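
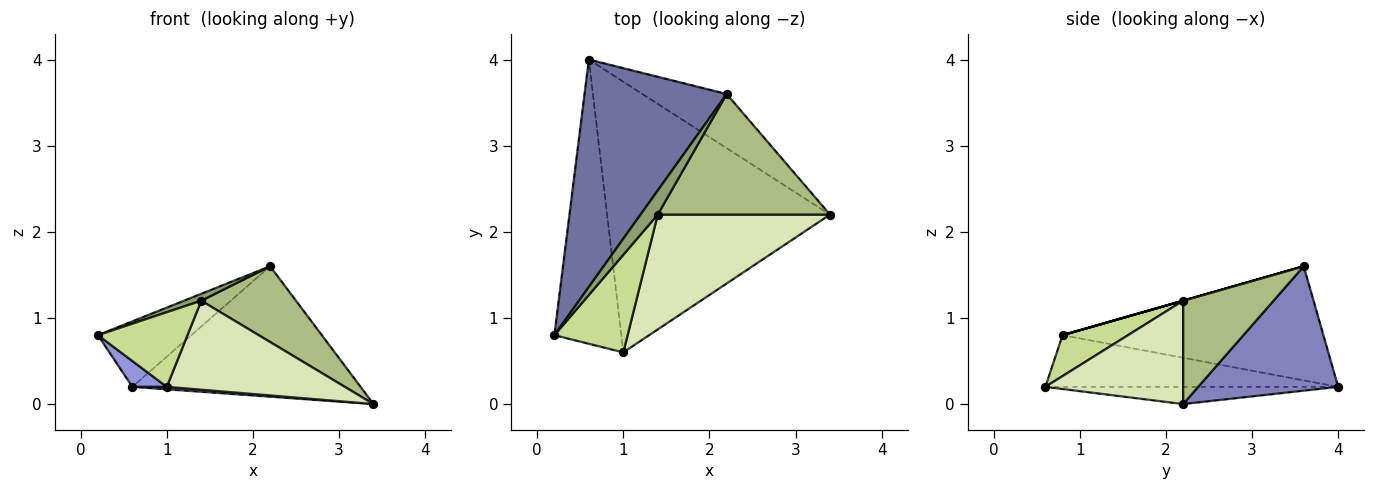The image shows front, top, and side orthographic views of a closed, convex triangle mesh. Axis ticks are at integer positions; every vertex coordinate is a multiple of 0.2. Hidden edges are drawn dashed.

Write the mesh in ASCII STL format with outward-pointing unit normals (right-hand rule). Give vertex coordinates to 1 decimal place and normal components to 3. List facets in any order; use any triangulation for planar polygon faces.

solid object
 facet normal -0.611 0.219 0.761
  outer loop
   vertex 2.2 3.6 1.6
   vertex 0.6 4.0 0.2
   vertex 0.2 0.8 0.8
  endloop
 endfacet
 facet normal 0.493 0.804 -0.334
  outer loop
   vertex 2.2 3.6 1.6
   vertex 3.4 2.2 0.0
   vertex 0.6 4.0 0.2
  endloop
 endfacet
 facet normal -0.610 -0.072 -0.789
  outer loop
   vertex 1.0 0.6 0.2
   vertex 0.2 0.8 0.8
   vertex 0.6 4.0 0.2
  endloop
 endfacet
 facet normal -0.077 -0.009 -0.997
  outer loop
   vertex 1.0 0.6 0.2
   vertex 0.6 4.0 0.2
   vertex 3.4 2.2 0.0
  endloop
 endfacet
 facet normal 0.000 -0.275 0.962
  outer loop
   vertex 1.4 2.2 1.2
   vertex 2.2 3.6 1.6
   vertex 0.2 0.8 0.8
  endloop
 endfacet
 facet normal 0.453 -0.474 0.755
  outer loop
   vertex 1.4 2.2 1.2
   vertex 3.4 2.2 0.0
   vertex 2.2 3.6 1.6
  endloop
 endfacet
 facet normal 0.406 -0.555 0.726
  outer loop
   vertex 1.4 2.2 1.2
   vertex 0.2 0.8 0.8
   vertex 1.0 0.6 0.2
  endloop
 endfacet
 facet normal 0.429 -0.553 0.714
  outer loop
   vertex 1.4 2.2 1.2
   vertex 1.0 0.6 0.2
   vertex 3.4 2.2 0.0
  endloop
 endfacet
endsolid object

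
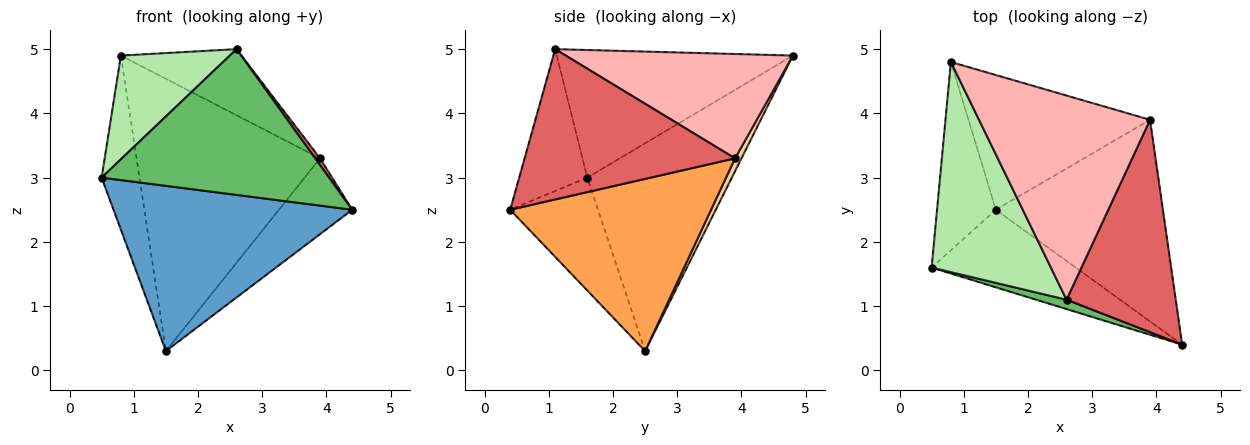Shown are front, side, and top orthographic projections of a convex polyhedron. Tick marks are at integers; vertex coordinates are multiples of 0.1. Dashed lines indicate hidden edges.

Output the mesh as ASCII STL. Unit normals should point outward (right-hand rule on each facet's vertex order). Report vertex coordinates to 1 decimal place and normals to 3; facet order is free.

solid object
 facet normal -0.316 -0.859 -0.403
  outer loop
   vertex 1.5 2.5 0.3
   vertex 4.4 0.4 2.5
   vertex 0.5 1.6 3.0
  endloop
 endfacet
 facet normal -0.933 0.244 -0.264
  outer loop
   vertex 1.5 2.5 0.3
   vertex 0.5 1.6 3.0
   vertex 0.8 4.8 4.9
  endloop
 endfacet
 facet normal 0.694 0.253 -0.674
  outer loop
   vertex 3.9 3.9 3.3
   vertex 4.4 0.4 2.5
   vertex 1.5 2.5 0.3
  endloop
 endfacet
 facet normal 0.031 0.896 -0.443
  outer loop
   vertex 3.9 3.9 3.3
   vertex 1.5 2.5 0.3
   vertex 0.8 4.8 4.9
  endloop
 endfacet
 facet normal -0.286 -0.956 0.062
  outer loop
   vertex 2.6 1.1 5.0
   vertex 0.5 1.6 3.0
   vertex 4.4 0.4 2.5
  endloop
 endfacet
 facet normal -0.692 -0.319 0.647
  outer loop
   vertex 2.6 1.1 5.0
   vertex 0.8 4.8 4.9
   vertex 0.5 1.6 3.0
  endloop
 endfacet
 facet normal 0.809 -0.019 0.588
  outer loop
   vertex 2.6 1.1 5.0
   vertex 4.4 0.4 2.5
   vertex 3.9 3.9 3.3
  endloop
 endfacet
 facet normal 0.502 0.266 0.823
  outer loop
   vertex 2.6 1.1 5.0
   vertex 3.9 3.9 3.3
   vertex 0.8 4.8 4.9
  endloop
 endfacet
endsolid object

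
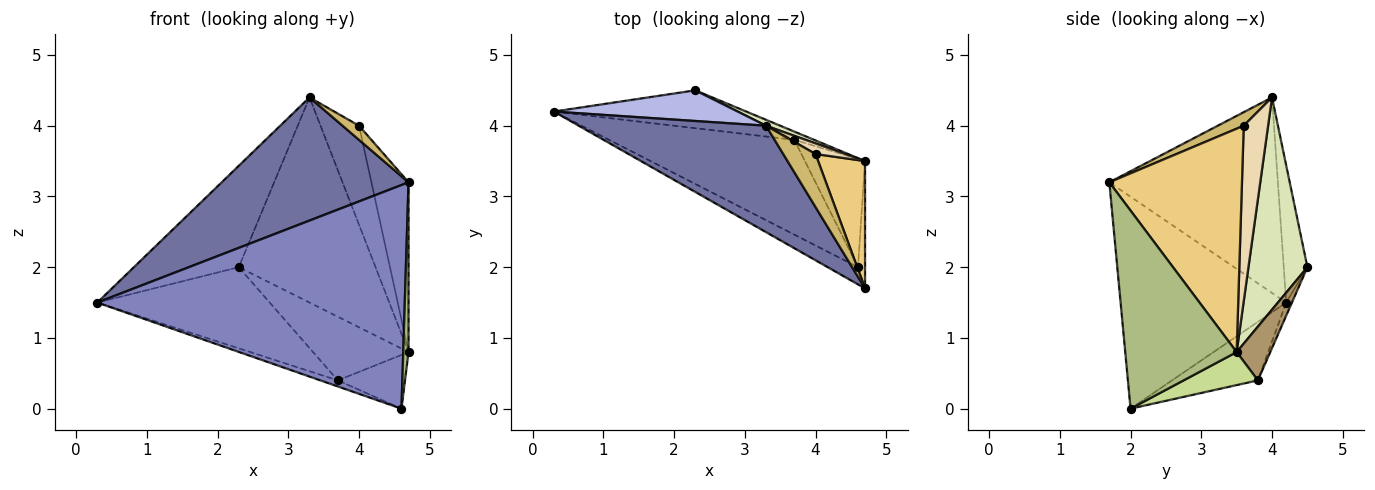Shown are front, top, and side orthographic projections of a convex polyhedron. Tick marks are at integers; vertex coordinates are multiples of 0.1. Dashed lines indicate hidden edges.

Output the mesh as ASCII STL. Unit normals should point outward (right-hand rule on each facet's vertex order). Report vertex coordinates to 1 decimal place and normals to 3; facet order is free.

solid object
 facet normal -0.564 -0.625 0.540
  outer loop
   vertex 3.3 4.0 4.4
   vertex 0.3 4.2 1.5
   vertex 4.7 1.7 3.2
  endloop
 endfacet
 facet normal -0.473 -0.878 -0.068
  outer loop
   vertex 4.6 2.0 0.0
   vertex 4.7 1.7 3.2
   vertex 0.3 4.2 1.5
  endloop
 endfacet
 facet normal -0.301 0.061 -0.952
  outer loop
   vertex 3.7 3.8 0.4
   vertex 4.6 2.0 0.0
   vertex 0.3 4.2 1.5
  endloop
 endfacet
 facet normal -0.211 0.936 0.283
  outer loop
   vertex 2.3 4.5 2.0
   vertex 0.3 4.2 1.5
   vertex 3.3 4.0 4.4
  endloop
 endfacet
 facet normal -0.030 0.906 -0.423
  outer loop
   vertex 2.3 4.5 2.0
   vertex 3.7 3.8 0.4
   vertex 0.3 4.2 1.5
  endloop
 endfacet
 facet normal 0.998 -0.048 -0.036
  outer loop
   vertex 4.7 3.5 0.8
   vertex 4.7 1.7 3.2
   vertex 4.6 2.0 0.0
  endloop
 endfacet
 facet normal 0.441 0.399 -0.804
  outer loop
   vertex 4.7 3.5 0.8
   vertex 4.6 2.0 0.0
   vertex 3.7 3.8 0.4
  endloop
 endfacet
 facet normal 0.396 0.918 0.026
  outer loop
   vertex 4.7 3.5 0.8
   vertex 2.3 4.5 2.0
   vertex 3.3 4.0 4.4
  endloop
 endfacet
 facet normal 0.329 0.936 -0.121
  outer loop
   vertex 4.7 3.5 0.8
   vertex 3.7 3.8 0.4
   vertex 2.3 4.5 2.0
  endloop
 endfacet
 facet normal 0.375 -0.239 0.896
  outer loop
   vertex 4.0 3.6 4.0
   vertex 3.3 4.0 4.4
   vertex 4.7 1.7 3.2
  endloop
 endfacet
 facet normal 0.944 0.264 0.198
  outer loop
   vertex 4.0 3.6 4.0
   vertex 4.7 1.7 3.2
   vertex 4.7 3.5 0.8
  endloop
 endfacet
 facet normal 0.532 0.842 0.090
  outer loop
   vertex 4.0 3.6 4.0
   vertex 4.7 3.5 0.8
   vertex 3.3 4.0 4.4
  endloop
 endfacet
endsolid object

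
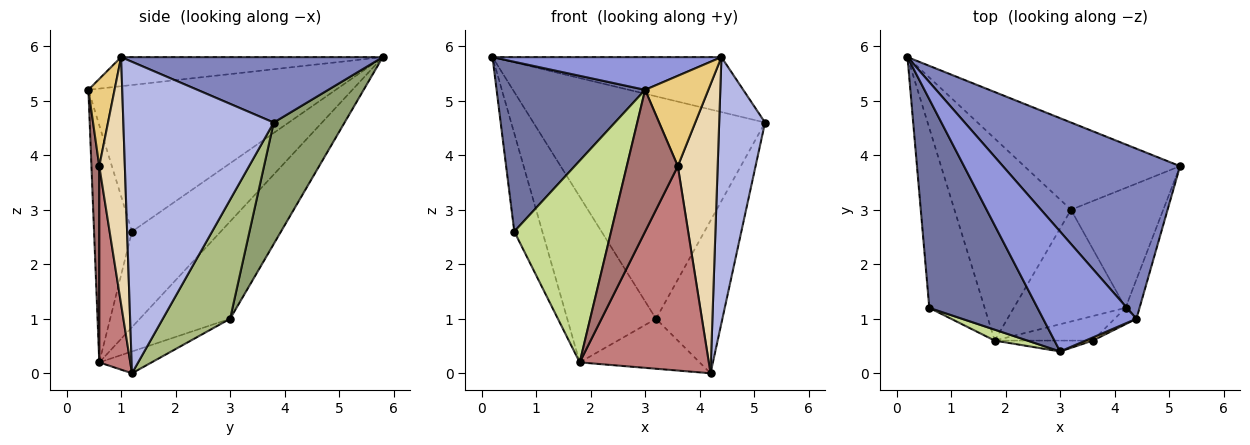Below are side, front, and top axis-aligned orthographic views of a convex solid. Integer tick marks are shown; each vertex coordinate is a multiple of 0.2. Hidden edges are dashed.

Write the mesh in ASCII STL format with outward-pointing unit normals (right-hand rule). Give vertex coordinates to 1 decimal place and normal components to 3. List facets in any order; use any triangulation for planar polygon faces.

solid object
 facet normal -0.724 -0.435 0.535
  outer loop
   vertex 0.6 1.2 2.6
   vertex 3.0 0.4 5.2
   vertex 0.2 5.8 5.8
  endloop
 endfacet
 facet normal 0.331 0.290 0.898
  outer loop
   vertex 4.4 1.0 5.8
   vertex 5.2 3.8 4.6
   vertex 0.2 5.8 5.8
  endloop
 endfacet
 facet normal -0.288 -0.252 0.924
  outer loop
   vertex 4.4 1.0 5.8
   vertex 0.2 5.8 5.8
   vertex 3.0 0.4 5.2
  endloop
 endfacet
 facet normal 0.956 -0.291 -0.043
  outer loop
   vertex 4.4 1.0 5.8
   vertex 4.2 1.2 0.0
   vertex 5.2 3.8 4.6
  endloop
 endfacet
 facet normal 0.274 0.895 -0.351
  outer loop
   vertex 3.2 3.0 1.0
   vertex 0.2 5.8 5.8
   vertex 5.2 3.8 4.6
  endloop
 endfacet
 facet normal 0.624 0.615 -0.483
  outer loop
   vertex 3.2 3.0 1.0
   vertex 5.2 3.8 4.6
   vertex 4.2 1.2 0.0
  endloop
 endfacet
 facet normal -0.364 -0.930 0.050
  outer loop
   vertex 1.8 0.6 0.2
   vertex 3.0 0.4 5.2
   vertex 0.6 1.2 2.6
  endloop
 endfacet
 facet normal -0.175 0.402 -0.899
  outer loop
   vertex 1.8 0.6 0.2
   vertex 3.2 3.0 1.0
   vertex 4.2 1.2 0.0
  endloop
 endfacet
 facet normal -0.835 0.264 -0.483
  outer loop
   vertex 1.8 0.6 0.2
   vertex 0.6 1.2 2.6
   vertex 0.2 5.8 5.8
  endloop
 endfacet
 facet normal -0.542 0.533 -0.650
  outer loop
   vertex 1.8 0.6 0.2
   vertex 0.2 5.8 5.8
   vertex 3.2 3.0 1.0
  endloop
 endfacet
 facet normal 0.382 -0.924 0.032
  outer loop
   vertex 3.6 0.6 3.8
   vertex 4.4 1.0 5.8
   vertex 3.0 0.4 5.2
  endloop
 endfacet
 facet normal 0.539 -0.841 -0.048
  outer loop
   vertex 3.6 0.6 3.8
   vertex 4.2 1.2 0.0
   vertex 4.4 1.0 5.8
  endloop
 endfacet
 facet normal 0.152 -0.986 -0.076
  outer loop
   vertex 3.6 0.6 3.8
   vertex 3.0 0.4 5.2
   vertex 1.8 0.6 0.2
  endloop
 endfacet
 facet normal 0.232 -0.966 -0.116
  outer loop
   vertex 3.6 0.6 3.8
   vertex 1.8 0.6 0.2
   vertex 4.2 1.2 0.0
  endloop
 endfacet
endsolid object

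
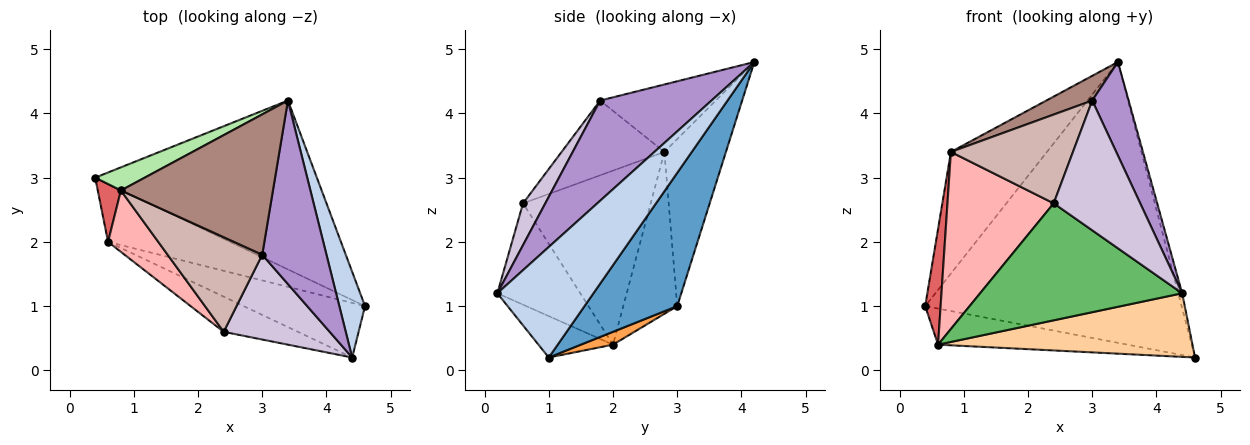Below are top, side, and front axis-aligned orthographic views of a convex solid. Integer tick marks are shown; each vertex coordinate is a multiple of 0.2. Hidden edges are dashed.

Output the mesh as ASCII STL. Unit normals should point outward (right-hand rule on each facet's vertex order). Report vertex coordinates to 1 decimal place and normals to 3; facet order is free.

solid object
 facet normal 0.296 0.819 -0.492
  outer loop
   vertex 3.4 4.2 4.8
   vertex 4.6 1.0 0.2
   vertex 0.4 3.0 1.0
  endloop
 endfacet
 facet normal 0.973 0.040 0.226
  outer loop
   vertex 4.4 0.2 1.2
   vertex 4.6 1.0 0.2
   vertex 3.4 4.2 4.8
  endloop
 endfacet
 facet normal 0.089 0.525 -0.846
  outer loop
   vertex 0.6 2.0 0.4
   vertex 0.4 3.0 1.0
   vertex 4.6 1.0 0.2
  endloop
 endfacet
 facet normal -0.217 -0.741 -0.636
  outer loop
   vertex 0.6 2.0 0.4
   vertex 4.6 1.0 0.2
   vertex 4.4 0.2 1.2
  endloop
 endfacet
 facet normal -0.366 -0.891 -0.268
  outer loop
   vertex 0.6 2.0 0.4
   vertex 4.4 0.2 1.2
   vertex 2.4 0.6 2.6
  endloop
 endfacet
 facet normal -0.533 0.831 0.158
  outer loop
   vertex 0.8 2.8 3.4
   vertex 3.4 4.2 4.8
   vertex 0.4 3.0 1.0
  endloop
 endfacet
 facet normal -0.953 -0.272 0.136
  outer loop
   vertex 0.8 2.8 3.4
   vertex 0.4 3.0 1.0
   vertex 0.6 2.0 0.4
  endloop
 endfacet
 facet normal -0.750 -0.624 0.217
  outer loop
   vertex 0.8 2.8 3.4
   vertex 0.6 2.0 0.4
   vertex 2.4 0.6 2.6
  endloop
 endfacet
 facet normal 0.812 -0.265 0.520
  outer loop
   vertex 3.0 1.8 4.2
   vertex 4.4 0.2 1.2
   vertex 3.4 4.2 4.8
  endloop
 endfacet
 facet normal 0.211 -0.818 0.535
  outer loop
   vertex 3.0 1.8 4.2
   vertex 2.4 0.6 2.6
   vertex 4.4 0.2 1.2
  endloop
 endfacet
 facet normal -0.400 -0.159 0.902
  outer loop
   vertex 3.0 1.8 4.2
   vertex 3.4 4.2 4.8
   vertex 0.8 2.8 3.4
  endloop
 endfacet
 facet normal -0.499 -0.593 0.632
  outer loop
   vertex 3.0 1.8 4.2
   vertex 0.8 2.8 3.4
   vertex 2.4 0.6 2.6
  endloop
 endfacet
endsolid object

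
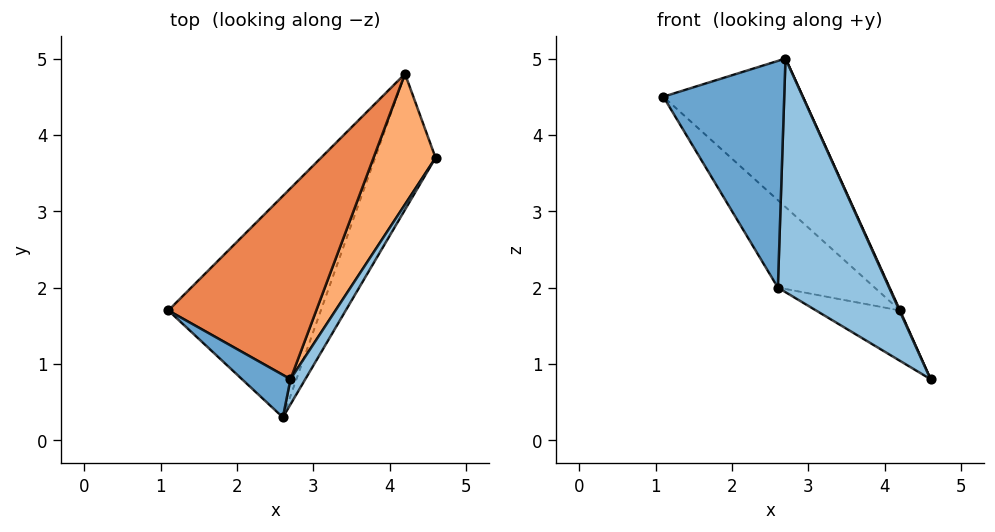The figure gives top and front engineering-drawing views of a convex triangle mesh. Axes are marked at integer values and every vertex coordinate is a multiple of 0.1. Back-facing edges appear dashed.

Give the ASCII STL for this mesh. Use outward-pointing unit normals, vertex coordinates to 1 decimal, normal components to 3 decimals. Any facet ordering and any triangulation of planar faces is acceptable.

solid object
 facet normal -0.521 -0.839 0.157
  outer loop
   vertex 2.7 0.8 5.0
   vertex 1.1 1.7 4.5
   vertex 2.6 0.3 2.0
  endloop
 endfacet
 facet normal 0.869 -0.492 0.053
  outer loop
   vertex 2.7 0.8 5.0
   vertex 2.6 0.3 2.0
   vertex 4.6 3.7 0.8
  endloop
 endfacet
 facet normal -0.770 0.234 -0.593
  outer loop
   vertex 4.2 4.8 1.7
   vertex 2.6 0.3 2.0
   vertex 1.1 1.7 4.5
  endloop
 endfacet
 facet normal -0.756 0.228 -0.614
  outer loop
   vertex 4.2 4.8 1.7
   vertex 4.6 3.7 0.8
   vertex 2.6 0.3 2.0
  endloop
 endfacet
 facet normal 0.098 0.611 0.785
  outer loop
   vertex 4.2 4.8 1.7
   vertex 1.1 1.7 4.5
   vertex 2.7 0.8 5.0
  endloop
 endfacet
 facet normal 0.912 -0.004 0.410
  outer loop
   vertex 4.2 4.8 1.7
   vertex 2.7 0.8 5.0
   vertex 4.6 3.7 0.8
  endloop
 endfacet
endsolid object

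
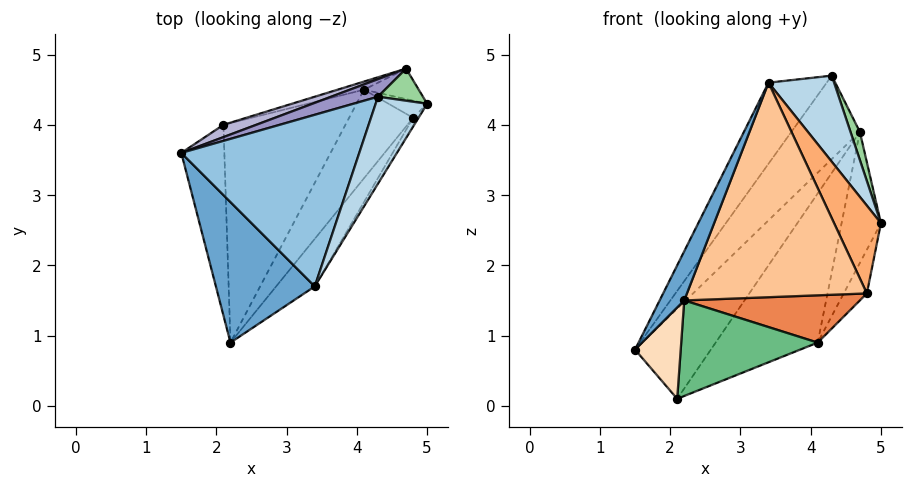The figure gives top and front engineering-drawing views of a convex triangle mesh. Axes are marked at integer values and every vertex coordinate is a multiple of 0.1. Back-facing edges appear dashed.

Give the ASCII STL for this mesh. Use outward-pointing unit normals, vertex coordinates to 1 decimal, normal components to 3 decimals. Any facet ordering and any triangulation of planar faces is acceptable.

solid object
 facet normal -0.912 -0.136 0.388
  outer loop
   vertex 3.4 1.7 4.6
   vertex 1.5 3.6 0.8
   vertex 2.2 0.9 1.5
  endloop
 endfacet
 facet normal -0.810 0.250 0.530
  outer loop
   vertex 3.4 1.7 4.6
   vertex 4.3 4.4 4.7
   vertex 1.5 3.6 0.8
  endloop
 endfacet
 facet normal 0.897 -0.311 0.314
  outer loop
   vertex 3.4 1.7 4.6
   vertex 5.0 4.3 2.6
   vertex 4.3 4.4 4.7
  endloop
 endfacet
 facet normal 0.668 0.693 -0.272
  outer loop
   vertex 4.8 4.1 1.6
   vertex 4.1 4.5 0.9
   vertex 5.0 4.3 2.6
  endloop
 endfacet
 facet normal 0.523 -0.401 -0.752
  outer loop
   vertex 4.8 4.1 1.6
   vertex 2.2 0.9 1.5
   vertex 4.1 4.5 0.9
  endloop
 endfacet
 facet normal 0.831 -0.554 -0.055
  outer loop
   vertex 4.8 4.1 1.6
   vertex 5.0 4.3 2.6
   vertex 3.4 1.7 4.6
  endloop
 endfacet
 facet normal 0.771 -0.622 -0.138
  outer loop
   vertex 4.8 4.1 1.6
   vertex 3.4 1.7 4.6
   vertex 2.2 0.9 1.5
  endloop
 endfacet
 facet normal -0.607 -0.343 -0.717
  outer loop
   vertex 2.1 4.0 0.1
   vertex 2.2 0.9 1.5
   vertex 1.5 3.6 0.8
  endloop
 endfacet
 facet normal 0.423 -0.362 -0.831
  outer loop
   vertex 2.1 4.0 0.1
   vertex 4.1 4.5 0.9
   vertex 2.2 0.9 1.5
  endloop
 endfacet
 facet normal 0.908 -0.276 0.316
  outer loop
   vertex 4.7 4.8 3.9
   vertex 4.3 4.4 4.7
   vertex 5.0 4.3 2.6
  endloop
 endfacet
 facet normal 0.541 0.819 -0.190
  outer loop
   vertex 4.7 4.8 3.9
   vertex 5.0 4.3 2.6
   vertex 4.1 4.5 0.9
  endloop
 endfacet
 facet normal -0.222 0.974 -0.053
  outer loop
   vertex 4.7 4.8 3.9
   vertex 4.1 4.5 0.9
   vertex 2.1 4.0 0.1
  endloop
 endfacet
 facet normal -0.493 0.851 0.179
  outer loop
   vertex 4.7 4.8 3.9
   vertex 1.5 3.6 0.8
   vertex 4.3 4.4 4.7
  endloop
 endfacet
 facet normal -0.449 0.885 0.121
  outer loop
   vertex 4.7 4.8 3.9
   vertex 2.1 4.0 0.1
   vertex 1.5 3.6 0.8
  endloop
 endfacet
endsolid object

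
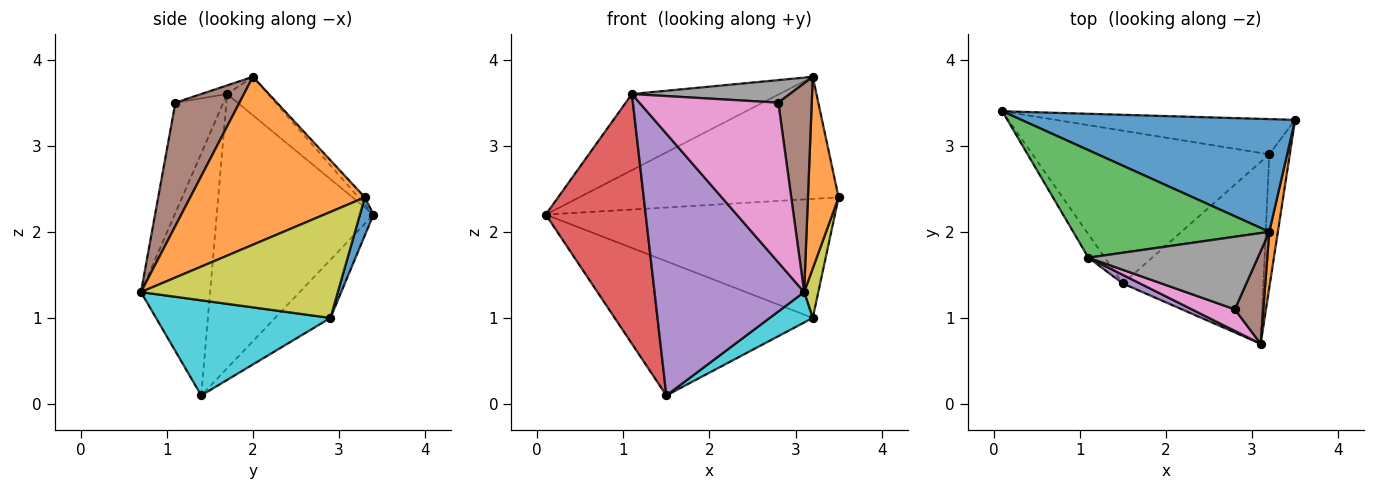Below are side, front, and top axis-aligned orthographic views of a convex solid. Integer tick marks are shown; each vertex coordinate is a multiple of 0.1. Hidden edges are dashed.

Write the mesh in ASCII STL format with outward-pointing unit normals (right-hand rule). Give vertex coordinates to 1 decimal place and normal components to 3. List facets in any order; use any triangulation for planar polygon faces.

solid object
 facet normal -0.018 0.735 0.678
  outer loop
   vertex 3.2 2.0 3.8
   vertex 3.5 3.3 2.4
   vertex 0.1 3.4 2.2
  endloop
 endfacet
 facet normal 0.984 -0.173 0.050
  outer loop
   vertex 3.2 2.0 3.8
   vertex 3.1 0.7 1.3
   vertex 3.5 3.3 2.4
  endloop
 endfacet
 facet normal -0.158 0.571 0.806
  outer loop
   vertex 1.1 1.7 3.6
   vertex 3.2 2.0 3.8
   vertex 0.1 3.4 2.2
  endloop
 endfacet
 facet normal -0.842 -0.537 -0.050
  outer loop
   vertex 1.5 1.4 0.1
   vertex 1.1 1.7 3.6
   vertex 0.1 3.4 2.2
  endloop
 endfacet
 facet normal -0.419 -0.907 0.030
  outer loop
   vertex 1.5 1.4 0.1
   vertex 3.1 0.7 1.3
   vertex 1.1 1.7 3.6
  endloop
 endfacet
 facet normal 0.869 -0.453 0.201
  outer loop
   vertex 2.8 1.1 3.5
   vertex 3.1 0.7 1.3
   vertex 3.2 2.0 3.8
  endloop
 endfacet
 facet normal -0.324 -0.938 0.126
  outer loop
   vertex 2.8 1.1 3.5
   vertex 1.1 1.7 3.6
   vertex 3.1 0.7 1.3
  endloop
 endfacet
 facet normal -0.049 -0.296 0.954
  outer loop
   vertex 2.8 1.1 3.5
   vertex 3.2 2.0 3.8
   vertex 1.1 1.7 3.6
  endloop
 endfacet
 facet normal 0.979 -0.070 -0.190
  outer loop
   vertex 3.2 2.9 1.0
   vertex 3.5 3.3 2.4
   vertex 3.1 0.7 1.3
  endloop
 endfacet
 facet normal 0.555 -0.137 -0.820
  outer loop
   vertex 3.2 2.9 1.0
   vertex 3.1 0.7 1.3
   vertex 1.5 1.4 0.1
  endloop
 endfacet
 facet normal 0.045 0.958 -0.283
  outer loop
   vertex 3.2 2.9 1.0
   vertex 0.1 3.4 2.2
   vertex 3.5 3.3 2.4
  endloop
 endfacet
 facet normal -0.181 0.649 -0.739
  outer loop
   vertex 3.2 2.9 1.0
   vertex 1.5 1.4 0.1
   vertex 0.1 3.4 2.2
  endloop
 endfacet
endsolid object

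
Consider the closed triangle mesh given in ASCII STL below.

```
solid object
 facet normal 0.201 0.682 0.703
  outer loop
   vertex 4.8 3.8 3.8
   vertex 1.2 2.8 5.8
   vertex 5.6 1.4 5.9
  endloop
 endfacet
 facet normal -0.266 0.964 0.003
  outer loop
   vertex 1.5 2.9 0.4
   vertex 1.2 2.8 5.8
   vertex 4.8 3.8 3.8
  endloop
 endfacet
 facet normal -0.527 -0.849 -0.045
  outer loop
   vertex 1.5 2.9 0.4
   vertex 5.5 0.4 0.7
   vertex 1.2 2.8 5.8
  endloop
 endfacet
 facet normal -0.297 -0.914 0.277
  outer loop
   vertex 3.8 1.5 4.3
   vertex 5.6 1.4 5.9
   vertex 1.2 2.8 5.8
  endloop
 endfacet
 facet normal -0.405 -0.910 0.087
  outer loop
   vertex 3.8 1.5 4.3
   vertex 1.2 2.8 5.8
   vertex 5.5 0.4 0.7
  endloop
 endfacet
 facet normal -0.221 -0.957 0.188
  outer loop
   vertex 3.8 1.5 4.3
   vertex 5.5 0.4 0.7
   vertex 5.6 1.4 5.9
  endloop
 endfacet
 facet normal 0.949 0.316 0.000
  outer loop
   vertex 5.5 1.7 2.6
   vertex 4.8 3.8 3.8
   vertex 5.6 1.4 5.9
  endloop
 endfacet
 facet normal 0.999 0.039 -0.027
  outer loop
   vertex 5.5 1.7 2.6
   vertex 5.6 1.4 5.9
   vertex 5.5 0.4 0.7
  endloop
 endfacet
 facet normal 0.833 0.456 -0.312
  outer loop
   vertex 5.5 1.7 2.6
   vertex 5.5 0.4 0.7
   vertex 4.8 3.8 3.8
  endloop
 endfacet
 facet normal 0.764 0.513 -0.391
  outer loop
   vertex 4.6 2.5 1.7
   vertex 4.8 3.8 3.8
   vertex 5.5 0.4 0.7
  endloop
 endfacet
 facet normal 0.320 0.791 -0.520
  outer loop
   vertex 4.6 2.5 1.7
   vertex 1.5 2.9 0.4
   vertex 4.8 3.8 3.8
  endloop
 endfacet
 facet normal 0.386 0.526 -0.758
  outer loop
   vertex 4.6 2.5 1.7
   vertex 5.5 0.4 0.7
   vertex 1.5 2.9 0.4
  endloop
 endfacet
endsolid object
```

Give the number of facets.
12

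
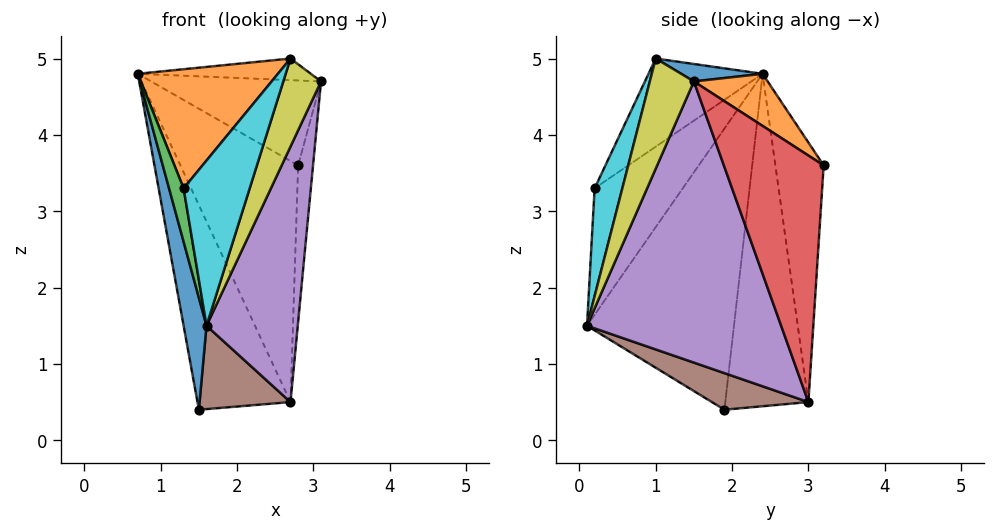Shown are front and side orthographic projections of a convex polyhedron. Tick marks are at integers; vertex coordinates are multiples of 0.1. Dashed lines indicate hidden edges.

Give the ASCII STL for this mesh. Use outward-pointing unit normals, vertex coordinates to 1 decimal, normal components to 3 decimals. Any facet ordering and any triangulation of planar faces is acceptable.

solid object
 facet normal -0.975 -0.152 -0.160
  outer loop
   vertex 1.5 1.9 0.4
   vertex 1.6 0.1 1.5
   vertex 0.7 2.4 4.8
  endloop
 endfacet
 facet normal 0.242 0.557 0.795
  outer loop
   vertex 2.8 3.2 3.6
   vertex 0.7 2.4 4.8
   vertex 3.1 1.5 4.7
  endloop
 endfacet
 facet normal -0.975 -0.161 -0.154
  outer loop
   vertex 1.3 0.2 3.3
   vertex 0.7 2.4 4.8
   vertex 1.6 0.1 1.5
  endloop
 endfacet
 facet normal 0.988 0.148 -0.041
  outer loop
   vertex 2.7 3.0 0.5
   vertex 2.8 3.2 3.6
   vertex 3.1 1.5 4.7
  endloop
 endfacet
 facet normal 0.880 -0.414 -0.232
  outer loop
   vertex 2.7 3.0 0.5
   vertex 3.1 1.5 4.7
   vertex 1.6 0.1 1.5
  endloop
 endfacet
 facet normal 0.469 -0.442 -0.765
  outer loop
   vertex 2.7 3.0 0.5
   vertex 1.6 0.1 1.5
   vertex 1.5 1.9 0.4
  endloop
 endfacet
 facet normal -0.653 0.730 -0.202
  outer loop
   vertex 2.7 3.0 0.5
   vertex 1.5 1.9 0.4
   vertex 0.7 2.4 4.8
  endloop
 endfacet
 facet normal -0.379 0.924 -0.047
  outer loop
   vertex 2.7 3.0 0.5
   vertex 0.7 2.4 4.8
   vertex 2.8 3.2 3.6
  endloop
 endfacet
 facet normal 0.758 -0.649 -0.071
  outer loop
   vertex 2.7 1.0 5.0
   vertex 1.6 0.1 1.5
   vertex 3.1 1.5 4.7
  endloop
 endfacet
 facet normal 0.384 -0.916 0.115
  outer loop
   vertex 2.7 1.0 5.0
   vertex 1.3 0.2 3.3
   vertex 1.6 0.1 1.5
  endloop
 endfacet
 facet normal 0.185 0.393 0.901
  outer loop
   vertex 2.7 1.0 5.0
   vertex 3.1 1.5 4.7
   vertex 0.7 2.4 4.8
  endloop
 endfacet
 facet normal -0.473 -0.581 0.663
  outer loop
   vertex 2.7 1.0 5.0
   vertex 0.7 2.4 4.8
   vertex 1.3 0.2 3.3
  endloop
 endfacet
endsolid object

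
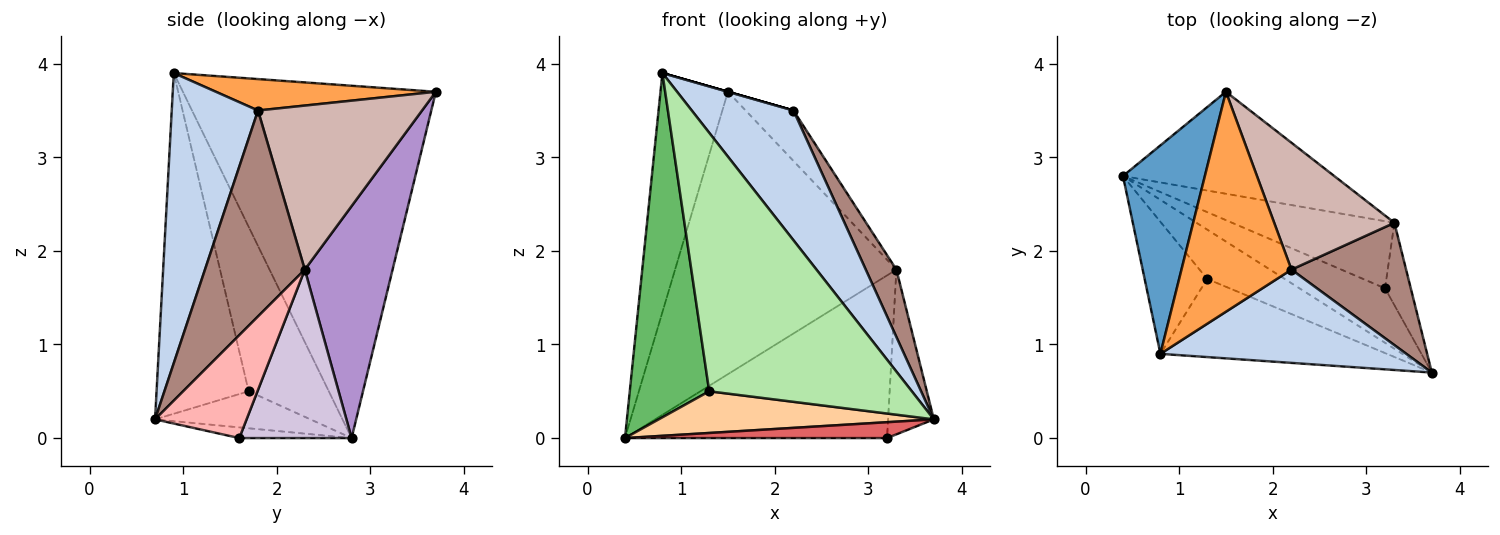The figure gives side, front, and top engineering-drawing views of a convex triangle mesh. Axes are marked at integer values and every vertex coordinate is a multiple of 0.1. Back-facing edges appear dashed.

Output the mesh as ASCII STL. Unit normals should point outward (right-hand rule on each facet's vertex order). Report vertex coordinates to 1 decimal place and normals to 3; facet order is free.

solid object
 facet normal -0.943 0.251 0.219
  outer loop
   vertex 1.5 3.7 3.7
   vertex 0.4 2.8 0.0
   vertex 0.8 0.9 3.9
  endloop
 endfacet
 facet normal 0.567 -0.669 0.481
  outer loop
   vertex 2.2 1.8 3.5
   vertex 0.8 0.9 3.9
   vertex 3.7 0.7 0.2
  endloop
 endfacet
 facet normal 0.275 0.000 0.962
  outer loop
   vertex 2.2 1.8 3.5
   vertex 1.5 3.7 3.7
   vertex 0.8 0.9 3.9
  endloop
 endfacet
 facet normal -0.342 -0.606 -0.718
  outer loop
   vertex 1.3 1.7 0.5
   vertex 0.4 2.8 0.0
   vertex 3.7 0.7 0.2
  endloop
 endfacet
 facet normal -0.686 -0.680 -0.261
  outer loop
   vertex 1.3 1.7 0.5
   vertex 0.8 0.9 3.9
   vertex 0.4 2.8 0.0
  endloop
 endfacet
 facet normal -0.399 -0.878 -0.265
  outer loop
   vertex 1.3 1.7 0.5
   vertex 3.7 0.7 0.2
   vertex 0.8 0.9 3.9
  endloop
 endfacet
 facet normal -0.119 -0.278 -0.953
  outer loop
   vertex 3.2 1.6 0.0
   vertex 3.7 0.7 0.2
   vertex 0.4 2.8 0.0
  endloop
 endfacet
 facet normal 0.873 0.436 -0.218
  outer loop
   vertex 3.3 2.3 1.8
   vertex 3.7 0.7 0.2
   vertex 3.2 1.6 0.0
  endloop
 endfacet
 facet normal 0.349 0.881 -0.318
  outer loop
   vertex 3.3 2.3 1.8
   vertex 0.4 2.8 0.0
   vertex 1.5 3.7 3.7
  endloop
 endfacet
 facet normal 0.368 0.859 -0.355
  outer loop
   vertex 3.3 2.3 1.8
   vertex 3.2 1.6 0.0
   vertex 0.4 2.8 0.0
  endloop
 endfacet
 facet normal 0.844 -0.259 0.470
  outer loop
   vertex 3.3 2.3 1.8
   vertex 2.2 1.8 3.5
   vertex 3.7 0.7 0.2
  endloop
 endfacet
 facet normal 0.785 0.229 0.575
  outer loop
   vertex 3.3 2.3 1.8
   vertex 1.5 3.7 3.7
   vertex 2.2 1.8 3.5
  endloop
 endfacet
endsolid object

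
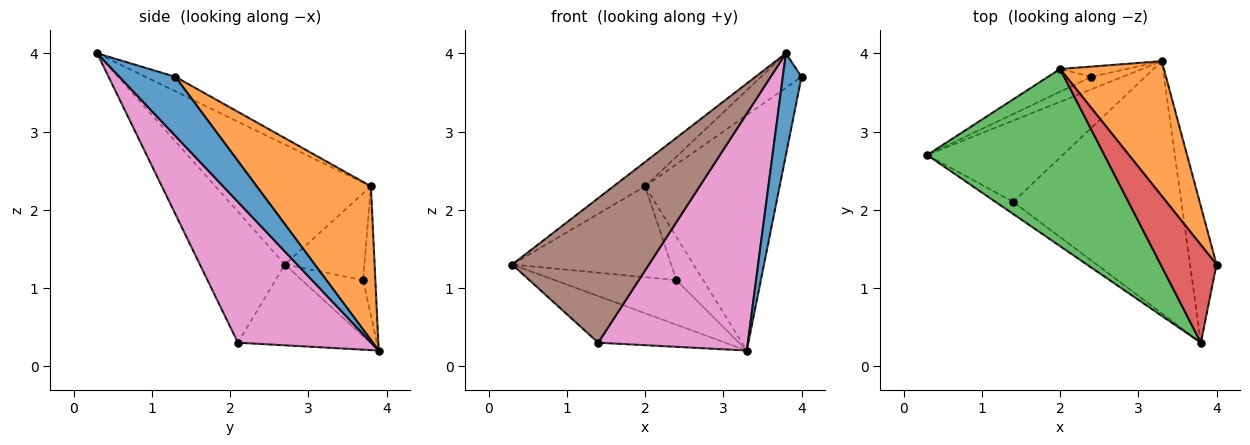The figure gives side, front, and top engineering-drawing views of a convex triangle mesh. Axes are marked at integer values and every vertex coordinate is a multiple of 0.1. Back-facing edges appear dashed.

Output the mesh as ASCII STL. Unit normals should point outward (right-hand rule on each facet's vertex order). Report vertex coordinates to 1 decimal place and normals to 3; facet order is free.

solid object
 facet normal 0.873 -0.292 -0.391
  outer loop
   vertex 3.8 0.3 4.0
   vertex 3.3 3.9 0.2
   vertex 4.0 1.3 3.7
  endloop
 endfacet
 facet normal 0.593 0.699 0.400
  outer loop
   vertex 2.0 3.8 2.3
   vertex 4.0 1.3 3.7
   vertex 3.3 3.9 0.2
  endloop
 endfacet
 facet normal -0.557 0.113 0.823
  outer loop
   vertex 2.0 3.8 2.3
   vertex 0.3 2.7 1.3
   vertex 3.8 0.3 4.0
  endloop
 endfacet
 facet normal -0.238 0.322 0.916
  outer loop
   vertex 2.0 3.8 2.3
   vertex 3.8 0.3 4.0
   vertex 4.0 1.3 3.7
  endloop
 endfacet
 facet normal -0.459 0.442 -0.770
  outer loop
   vertex 1.4 2.1 0.3
   vertex 0.3 2.7 1.3
   vertex 3.3 3.9 0.2
  endloop
 endfacet
 facet normal -0.526 -0.847 -0.071
  outer loop
   vertex 1.4 2.1 0.3
   vertex 3.8 0.3 4.0
   vertex 0.3 2.7 1.3
  endloop
 endfacet
 facet normal 0.521 -0.584 -0.622
  outer loop
   vertex 1.4 2.1 0.3
   vertex 3.3 3.9 0.2
   vertex 3.8 0.3 4.0
  endloop
 endfacet
 facet normal -0.436 0.867 -0.243
  outer loop
   vertex 2.4 3.7 1.1
   vertex 3.3 3.9 0.2
   vertex 0.3 2.7 1.3
  endloop
 endfacet
 facet normal -0.436 0.873 -0.218
  outer loop
   vertex 2.4 3.7 1.1
   vertex 0.3 2.7 1.3
   vertex 2.0 3.8 2.3
  endloop
 endfacet
 facet normal -0.407 0.889 -0.210
  outer loop
   vertex 2.4 3.7 1.1
   vertex 2.0 3.8 2.3
   vertex 3.3 3.9 0.2
  endloop
 endfacet
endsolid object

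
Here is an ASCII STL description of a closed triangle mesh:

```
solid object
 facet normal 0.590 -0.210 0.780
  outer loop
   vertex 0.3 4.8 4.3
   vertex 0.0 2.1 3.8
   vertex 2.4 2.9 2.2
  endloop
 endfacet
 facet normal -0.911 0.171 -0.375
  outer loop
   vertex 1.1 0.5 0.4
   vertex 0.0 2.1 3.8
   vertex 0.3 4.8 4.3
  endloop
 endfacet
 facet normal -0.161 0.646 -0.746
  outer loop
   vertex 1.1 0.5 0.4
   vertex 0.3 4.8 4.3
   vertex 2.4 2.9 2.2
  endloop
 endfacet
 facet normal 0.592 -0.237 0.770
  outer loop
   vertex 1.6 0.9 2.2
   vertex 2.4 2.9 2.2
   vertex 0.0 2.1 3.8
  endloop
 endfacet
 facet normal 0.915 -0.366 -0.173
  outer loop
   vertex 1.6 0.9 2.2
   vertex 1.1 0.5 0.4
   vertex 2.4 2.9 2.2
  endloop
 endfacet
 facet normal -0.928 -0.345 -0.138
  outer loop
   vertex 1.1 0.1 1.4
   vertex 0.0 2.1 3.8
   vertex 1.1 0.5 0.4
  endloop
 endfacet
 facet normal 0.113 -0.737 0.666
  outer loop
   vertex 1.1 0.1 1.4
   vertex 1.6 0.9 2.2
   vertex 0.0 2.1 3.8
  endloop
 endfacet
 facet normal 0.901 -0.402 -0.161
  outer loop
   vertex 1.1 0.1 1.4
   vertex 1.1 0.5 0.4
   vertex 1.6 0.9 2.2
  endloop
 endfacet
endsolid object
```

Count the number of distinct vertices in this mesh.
6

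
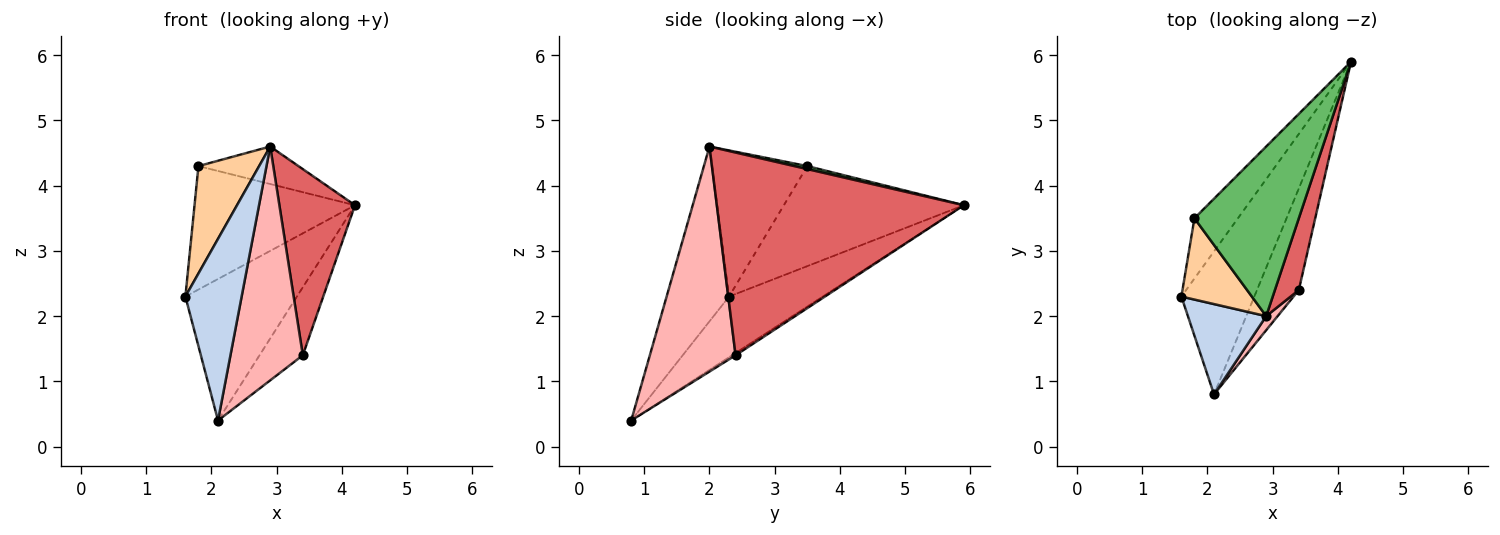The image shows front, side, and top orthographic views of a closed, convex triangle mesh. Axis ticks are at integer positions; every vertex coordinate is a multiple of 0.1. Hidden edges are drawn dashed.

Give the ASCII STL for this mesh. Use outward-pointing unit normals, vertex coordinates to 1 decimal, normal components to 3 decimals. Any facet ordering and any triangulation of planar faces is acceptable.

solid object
 facet normal -0.509 0.605 -0.612
  outer loop
   vertex 2.1 0.8 0.4
   vertex 1.6 2.3 2.3
   vertex 4.2 5.9 3.7
  endloop
 endfacet
 facet normal -0.705 -0.635 0.316
  outer loop
   vertex 2.9 2.0 4.6
   vertex 1.6 2.3 2.3
   vertex 2.1 0.8 0.4
  endloop
 endfacet
 facet normal -0.710 0.633 -0.309
  outer loop
   vertex 1.8 3.5 4.3
   vertex 4.2 5.9 3.7
   vertex 1.6 2.3 2.3
  endloop
 endfacet
 facet normal -0.781 -0.498 0.377
  outer loop
   vertex 1.8 3.5 4.3
   vertex 1.6 2.3 2.3
   vertex 2.9 2.0 4.6
  endloop
 endfacet
 facet normal 0.028 0.216 0.976
  outer loop
   vertex 1.8 3.5 4.3
   vertex 2.9 2.0 4.6
   vertex 4.2 5.9 3.7
  endloop
 endfacet
 facet normal -0.046 0.556 -0.830
  outer loop
   vertex 3.4 2.4 1.4
   vertex 2.1 0.8 0.4
   vertex 4.2 5.9 3.7
  endloop
 endfacet
 facet normal 0.950 -0.291 0.112
  outer loop
   vertex 3.4 2.4 1.4
   vertex 4.2 5.9 3.7
   vertex 2.9 2.0 4.6
  endloop
 endfacet
 facet normal 0.764 -0.645 0.039
  outer loop
   vertex 3.4 2.4 1.4
   vertex 2.9 2.0 4.6
   vertex 2.1 0.8 0.4
  endloop
 endfacet
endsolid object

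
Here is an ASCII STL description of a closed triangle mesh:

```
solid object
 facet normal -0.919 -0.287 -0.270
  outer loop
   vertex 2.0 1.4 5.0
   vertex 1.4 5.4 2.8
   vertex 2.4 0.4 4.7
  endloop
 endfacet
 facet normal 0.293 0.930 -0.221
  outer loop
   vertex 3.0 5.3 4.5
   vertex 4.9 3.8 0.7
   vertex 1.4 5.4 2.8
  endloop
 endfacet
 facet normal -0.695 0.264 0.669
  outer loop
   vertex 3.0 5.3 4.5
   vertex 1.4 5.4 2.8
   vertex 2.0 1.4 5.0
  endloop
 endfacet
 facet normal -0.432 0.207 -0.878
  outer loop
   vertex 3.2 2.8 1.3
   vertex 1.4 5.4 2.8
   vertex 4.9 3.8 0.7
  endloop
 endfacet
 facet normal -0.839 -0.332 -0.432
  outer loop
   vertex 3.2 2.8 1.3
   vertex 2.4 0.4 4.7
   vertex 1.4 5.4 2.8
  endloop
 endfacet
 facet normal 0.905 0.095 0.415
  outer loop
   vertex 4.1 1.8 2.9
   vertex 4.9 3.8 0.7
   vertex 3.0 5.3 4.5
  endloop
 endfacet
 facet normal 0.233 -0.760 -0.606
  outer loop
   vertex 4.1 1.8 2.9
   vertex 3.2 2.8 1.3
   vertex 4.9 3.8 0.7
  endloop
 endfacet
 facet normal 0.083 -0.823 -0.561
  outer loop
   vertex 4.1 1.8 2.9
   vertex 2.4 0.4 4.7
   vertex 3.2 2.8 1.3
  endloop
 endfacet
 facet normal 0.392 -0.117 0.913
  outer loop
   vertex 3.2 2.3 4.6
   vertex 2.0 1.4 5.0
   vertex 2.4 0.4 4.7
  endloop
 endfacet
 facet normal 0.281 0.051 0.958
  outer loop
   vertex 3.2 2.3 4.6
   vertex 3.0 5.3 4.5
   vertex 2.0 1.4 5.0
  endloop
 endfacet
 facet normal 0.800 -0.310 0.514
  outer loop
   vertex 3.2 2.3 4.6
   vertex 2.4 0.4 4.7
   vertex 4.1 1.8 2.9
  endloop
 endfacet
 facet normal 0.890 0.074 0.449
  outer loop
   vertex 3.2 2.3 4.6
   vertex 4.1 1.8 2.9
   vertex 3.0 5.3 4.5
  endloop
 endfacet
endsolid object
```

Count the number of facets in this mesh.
12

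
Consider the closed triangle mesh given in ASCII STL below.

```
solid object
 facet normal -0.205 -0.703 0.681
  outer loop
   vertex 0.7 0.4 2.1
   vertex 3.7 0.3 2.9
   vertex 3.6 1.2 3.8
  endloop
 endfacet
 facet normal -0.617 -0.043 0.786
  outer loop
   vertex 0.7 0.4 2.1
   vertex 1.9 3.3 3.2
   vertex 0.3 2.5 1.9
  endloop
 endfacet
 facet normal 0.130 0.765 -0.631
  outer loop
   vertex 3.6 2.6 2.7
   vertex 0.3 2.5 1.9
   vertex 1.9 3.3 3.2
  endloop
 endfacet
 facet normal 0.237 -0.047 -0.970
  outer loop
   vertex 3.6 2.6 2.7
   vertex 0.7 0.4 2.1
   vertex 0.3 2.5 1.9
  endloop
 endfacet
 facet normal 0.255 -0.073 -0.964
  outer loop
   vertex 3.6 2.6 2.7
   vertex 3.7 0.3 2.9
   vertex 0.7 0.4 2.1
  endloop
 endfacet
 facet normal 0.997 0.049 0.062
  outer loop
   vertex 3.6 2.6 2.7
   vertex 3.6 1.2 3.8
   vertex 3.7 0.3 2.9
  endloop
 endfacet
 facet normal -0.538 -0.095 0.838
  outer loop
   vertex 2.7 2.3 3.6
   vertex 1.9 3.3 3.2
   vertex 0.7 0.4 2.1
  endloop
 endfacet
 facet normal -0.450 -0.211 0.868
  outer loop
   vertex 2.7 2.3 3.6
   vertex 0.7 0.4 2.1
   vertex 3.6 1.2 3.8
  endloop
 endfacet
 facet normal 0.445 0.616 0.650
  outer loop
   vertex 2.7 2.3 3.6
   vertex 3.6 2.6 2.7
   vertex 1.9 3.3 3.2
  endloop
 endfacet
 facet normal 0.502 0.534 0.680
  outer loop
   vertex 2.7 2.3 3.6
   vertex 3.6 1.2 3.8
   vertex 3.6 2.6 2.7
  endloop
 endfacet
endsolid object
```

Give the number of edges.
15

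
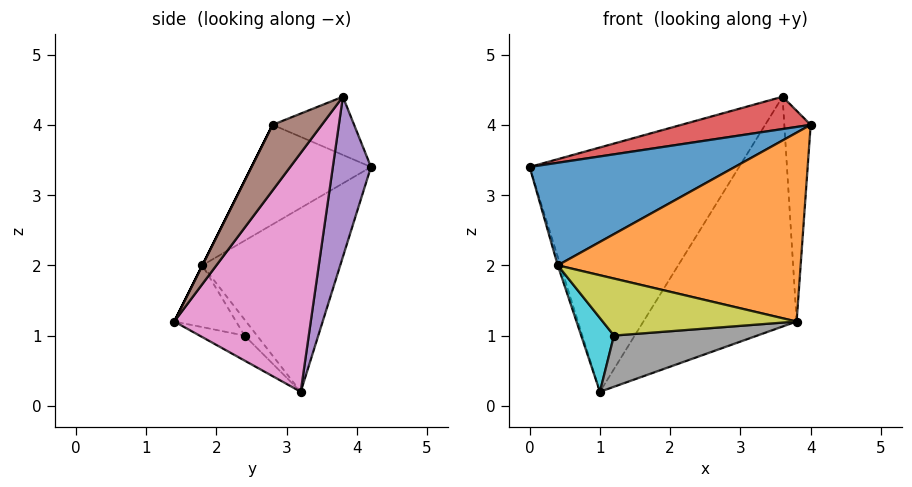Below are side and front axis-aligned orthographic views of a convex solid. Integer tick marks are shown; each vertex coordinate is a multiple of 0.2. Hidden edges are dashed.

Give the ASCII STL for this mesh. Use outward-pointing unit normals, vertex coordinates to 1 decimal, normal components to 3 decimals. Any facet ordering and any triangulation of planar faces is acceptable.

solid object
 facet normal -0.301 -0.517 0.801
  outer loop
   vertex 0.4 1.8 2.0
   vertex 4.0 2.8 4.0
   vertex 0.0 4.2 3.4
  endloop
 endfacet
 facet normal 0.000 -0.894 0.447
  outer loop
   vertex 0.4 1.8 2.0
   vertex 3.8 1.4 1.2
   vertex 4.0 2.8 4.0
  endloop
 endfacet
 facet normal -0.953 0.018 -0.303
  outer loop
   vertex 0.4 1.8 2.0
   vertex 0.0 4.2 3.4
   vertex 1.0 3.2 0.2
  endloop
 endfacet
 facet normal -0.285 -0.452 0.845
  outer loop
   vertex 3.6 3.8 4.4
   vertex 0.0 4.2 3.4
   vertex 4.0 2.8 4.0
  endloop
 endfacet
 facet normal 0.174 0.954 -0.244
  outer loop
   vertex 3.6 3.8 4.4
   vertex 1.0 3.2 0.2
   vertex 0.0 4.2 3.4
  endloop
 endfacet
 facet normal 0.845 0.452 -0.287
  outer loop
   vertex 3.6 3.8 4.4
   vertex 4.0 2.8 4.0
   vertex 3.8 1.4 1.2
  endloop
 endfacet
 facet normal 0.591 0.663 -0.460
  outer loop
   vertex 3.6 3.8 4.4
   vertex 3.8 1.4 1.2
   vertex 1.0 3.2 0.2
  endloop
 endfacet
 facet normal -0.225 -0.717 -0.660
  outer loop
   vertex 1.2 2.4 1.0
   vertex 1.0 3.2 0.2
   vertex 3.8 1.4 1.2
  endloop
 endfacet
 facet normal -0.236 -0.739 -0.632
  outer loop
   vertex 1.2 2.4 1.0
   vertex 3.8 1.4 1.2
   vertex 0.4 1.8 2.0
  endloop
 endfacet
 facet normal -0.272 -0.714 -0.646
  outer loop
   vertex 1.2 2.4 1.0
   vertex 0.4 1.8 2.0
   vertex 1.0 3.2 0.2
  endloop
 endfacet
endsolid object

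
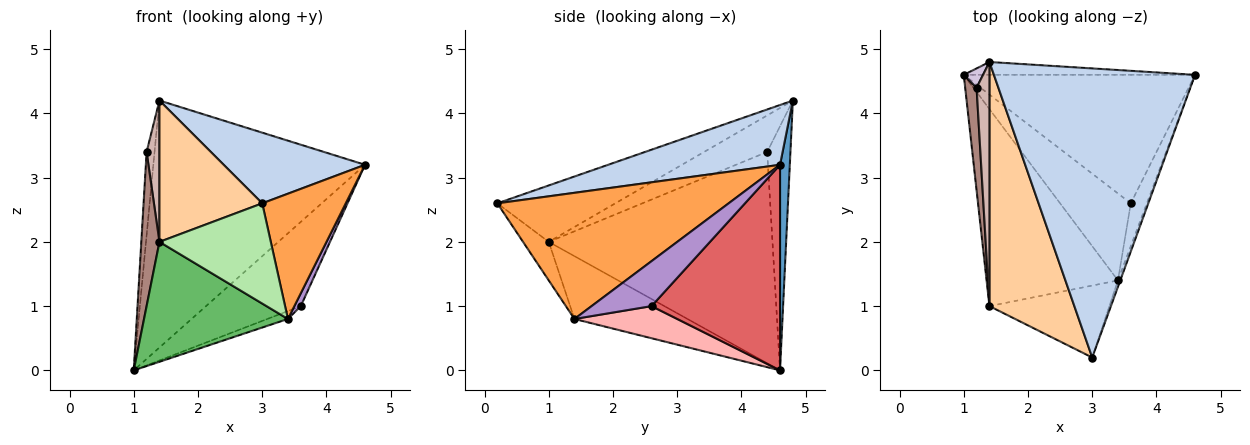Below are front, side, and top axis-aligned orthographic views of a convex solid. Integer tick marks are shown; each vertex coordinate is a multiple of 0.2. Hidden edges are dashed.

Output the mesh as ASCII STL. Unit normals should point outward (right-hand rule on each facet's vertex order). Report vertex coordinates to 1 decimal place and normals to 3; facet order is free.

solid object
 facet normal 0.046 0.998 -0.052
  outer loop
   vertex 1.4 4.8 4.2
   vertex 4.6 4.6 3.2
   vertex 1.0 4.6 0.0
  endloop
 endfacet
 facet normal 0.277 -0.228 0.933
  outer loop
   vertex 1.4 4.8 4.2
   vertex 3.0 0.2 2.6
   vertex 4.6 4.6 3.2
  endloop
 endfacet
 facet normal 0.940 -0.340 -0.017
  outer loop
   vertex 3.4 1.4 0.8
   vertex 4.6 4.6 3.2
   vertex 3.0 0.2 2.6
  endloop
 endfacet
 facet normal -0.499 -0.434 0.750
  outer loop
   vertex 1.4 1.0 2.0
   vertex 3.0 0.2 2.6
   vertex 1.4 4.8 4.2
  endloop
 endfacet
 facet normal -0.378 -0.481 -0.791
  outer loop
   vertex 1.4 1.0 2.0
   vertex 1.0 4.6 0.0
   vertex 3.4 1.4 0.8
  endloop
 endfacet
 facet normal -0.184 -0.798 -0.573
  outer loop
   vertex 1.4 1.0 2.0
   vertex 3.4 1.4 0.8
   vertex 3.0 0.2 2.6
  endloop
 endfacet
 facet normal 0.597 0.440 -0.671
  outer loop
   vertex 3.6 2.6 1.0
   vertex 1.0 4.6 0.0
   vertex 4.6 4.6 3.2
  endloop
 endfacet
 facet normal 0.412 0.082 -0.907
  outer loop
   vertex 3.6 2.6 1.0
   vertex 3.4 1.4 0.8
   vertex 1.0 4.6 0.0
  endloop
 endfacet
 facet normal 0.937 -0.100 -0.335
  outer loop
   vertex 3.6 2.6 1.0
   vertex 4.6 4.6 3.2
   vertex 3.4 1.4 0.8
  endloop
 endfacet
 facet normal -0.944 0.323 0.074
  outer loop
   vertex 1.2 4.4 3.4
   vertex 1.4 4.8 4.2
   vertex 1.0 4.6 0.0
  endloop
 endfacet
 facet normal -0.995 -0.081 0.054
  outer loop
   vertex 1.2 4.4 3.4
   vertex 1.0 4.6 0.0
   vertex 1.4 1.0 2.0
  endloop
 endfacet
 facet normal -0.926 -0.189 0.326
  outer loop
   vertex 1.2 4.4 3.4
   vertex 1.4 1.0 2.0
   vertex 1.4 4.8 4.2
  endloop
 endfacet
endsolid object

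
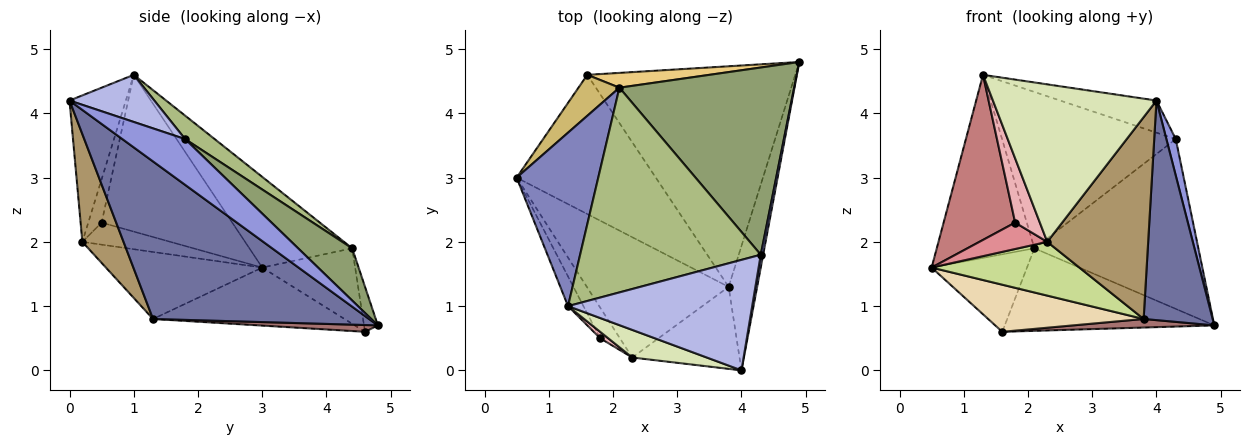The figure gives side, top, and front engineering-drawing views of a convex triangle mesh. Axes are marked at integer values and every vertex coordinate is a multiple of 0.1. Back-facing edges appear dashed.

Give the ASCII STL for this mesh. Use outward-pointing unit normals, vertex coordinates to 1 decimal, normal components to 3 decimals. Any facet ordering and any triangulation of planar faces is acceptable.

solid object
 facet normal 0.939 -0.300 -0.170
  outer loop
   vertex 3.8 1.3 0.8
   vertex 4.9 4.8 0.7
   vertex 4.0 0.0 4.2
  endloop
 endfacet
 facet normal -0.607 0.577 0.546
  outer loop
   vertex 2.1 4.4 1.9
   vertex 0.5 3.0 1.6
   vertex 1.3 1.0 4.6
  endloop
 endfacet
 facet normal 0.988 -0.147 0.052
  outer loop
   vertex 4.3 1.8 3.6
   vertex 4.0 0.0 4.2
   vertex 4.9 4.8 0.7
  endloop
 endfacet
 facet normal 0.239 0.271 0.933
  outer loop
   vertex 4.3 1.8 3.6
   vertex 1.3 1.0 4.6
   vertex 4.0 0.0 4.2
  endloop
 endfacet
 facet normal 0.216 0.656 0.723
  outer loop
   vertex 4.3 1.8 3.6
   vertex 4.9 4.8 0.7
   vertex 2.1 4.4 1.9
  endloop
 endfacet
 facet normal 0.103 0.604 0.791
  outer loop
   vertex 4.3 1.8 3.6
   vertex 2.1 4.4 1.9
   vertex 1.3 1.0 4.6
  endloop
 endfacet
 facet normal -0.396 -0.374 -0.838
  outer loop
   vertex 2.3 0.2 2.0
   vertex 0.5 3.0 1.6
   vertex 3.8 1.3 0.8
  endloop
 endfacet
 facet normal -0.321 -0.933 0.163
  outer loop
   vertex 2.3 0.2 2.0
   vertex 4.0 0.0 4.2
   vertex 1.3 1.0 4.6
  endloop
 endfacet
 facet normal 0.354 -0.867 -0.352
  outer loop
   vertex 2.3 0.2 2.0
   vertex 3.8 1.3 0.8
   vertex 4.0 0.0 4.2
  endloop
 endfacet
 facet normal -0.653 0.670 0.354
  outer loop
   vertex 1.6 4.6 0.6
   vertex 0.5 3.0 1.6
   vertex 2.1 4.4 1.9
  endloop
 endfacet
 facet normal -0.065 0.982 0.176
  outer loop
   vertex 1.6 4.6 0.6
   vertex 2.1 4.4 1.9
   vertex 4.9 4.8 0.7
  endloop
 endfacet
 facet normal -0.367 -0.298 -0.881
  outer loop
   vertex 1.6 4.6 0.6
   vertex 3.8 1.3 0.8
   vertex 0.5 3.0 1.6
  endloop
 endfacet
 facet normal 0.033 -0.039 -0.999
  outer loop
   vertex 1.6 4.6 0.6
   vertex 4.9 4.8 0.7
   vertex 3.8 1.3 0.8
  endloop
 endfacet
 facet normal -0.874 -0.478 -0.086
  outer loop
   vertex 1.8 0.5 2.3
   vertex 1.3 1.0 4.6
   vertex 0.5 3.0 1.6
  endloop
 endfacet
 facet normal -0.646 -0.498 -0.579
  outer loop
   vertex 1.8 0.5 2.3
   vertex 0.5 3.0 1.6
   vertex 2.3 0.2 2.0
  endloop
 endfacet
 facet normal -0.473 -0.877 0.088
  outer loop
   vertex 1.8 0.5 2.3
   vertex 2.3 0.2 2.0
   vertex 1.3 1.0 4.6
  endloop
 endfacet
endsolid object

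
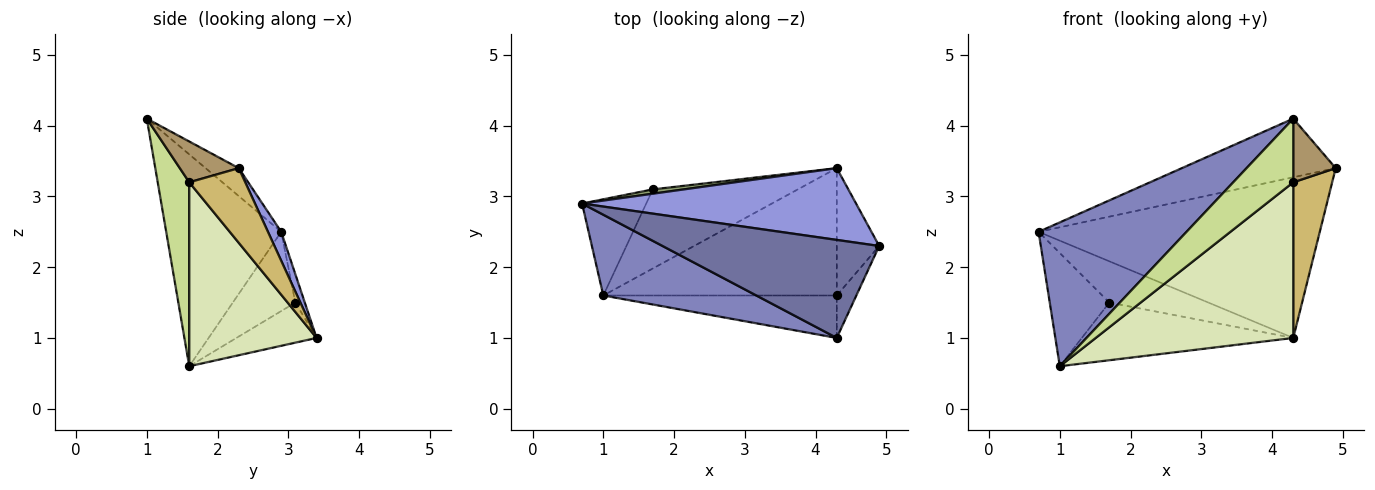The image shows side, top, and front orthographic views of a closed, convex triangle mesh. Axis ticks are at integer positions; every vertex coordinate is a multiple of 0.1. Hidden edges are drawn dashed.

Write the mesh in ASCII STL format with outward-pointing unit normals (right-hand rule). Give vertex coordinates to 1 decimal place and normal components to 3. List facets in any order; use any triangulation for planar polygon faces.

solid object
 facet normal -0.110 0.510 0.853
  outer loop
   vertex 4.3 1.0 4.1
   vertex 4.9 2.3 3.4
   vertex 0.7 2.9 2.5
  endloop
 endfacet
 facet normal -0.561 -0.722 0.405
  outer loop
   vertex 1.0 1.6 0.6
   vertex 4.3 1.0 4.1
   vertex 0.7 2.9 2.5
  endloop
 endfacet
 facet normal 0.043 0.912 0.407
  outer loop
   vertex 4.3 3.4 1.0
   vertex 0.7 2.9 2.5
   vertex 4.9 2.3 3.4
  endloop
 endfacet
 facet normal -0.625 0.595 -0.506
  outer loop
   vertex 1.7 3.1 1.5
   vertex 1.0 1.6 0.6
   vertex 0.7 2.9 2.5
  endloop
 endfacet
 facet normal -0.094 0.990 0.104
  outer loop
   vertex 1.7 3.1 1.5
   vertex 0.7 2.9 2.5
   vertex 4.3 3.4 1.0
  endloop
 endfacet
 facet normal -0.218 0.575 -0.789
  outer loop
   vertex 1.7 3.1 1.5
   vertex 4.3 3.4 1.0
   vertex 1.0 1.6 0.6
  endloop
 endfacet
 facet normal 0.400 -0.762 -0.508
  outer loop
   vertex 4.3 1.6 3.2
   vertex 4.3 1.0 4.1
   vertex 1.0 1.6 0.6
  endloop
 endfacet
 facet normal 0.446 -0.693 -0.567
  outer loop
   vertex 4.3 1.6 3.2
   vertex 1.0 1.6 0.6
   vertex 4.3 3.4 1.0
  endloop
 endfacet
 facet normal 0.756 -0.544 -0.363
  outer loop
   vertex 4.3 1.6 3.2
   vertex 4.9 2.3 3.4
   vertex 4.3 1.0 4.1
  endloop
 endfacet
 facet normal 0.744 -0.517 -0.423
  outer loop
   vertex 4.3 1.6 3.2
   vertex 4.3 3.4 1.0
   vertex 4.9 2.3 3.4
  endloop
 endfacet
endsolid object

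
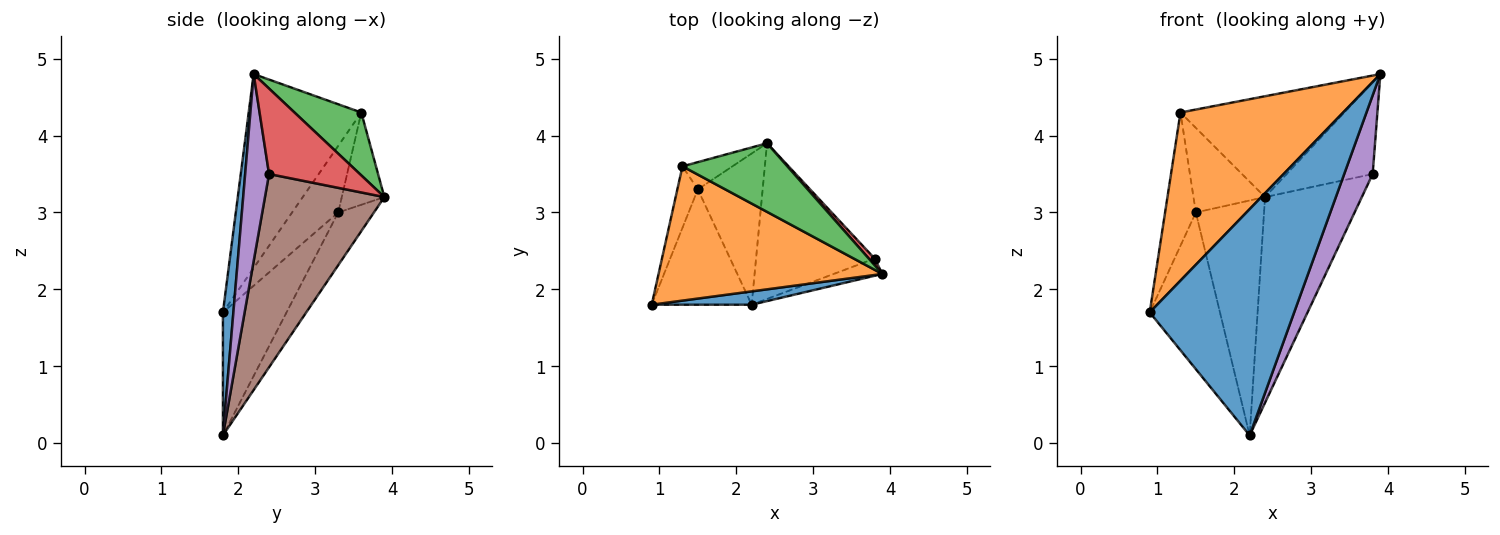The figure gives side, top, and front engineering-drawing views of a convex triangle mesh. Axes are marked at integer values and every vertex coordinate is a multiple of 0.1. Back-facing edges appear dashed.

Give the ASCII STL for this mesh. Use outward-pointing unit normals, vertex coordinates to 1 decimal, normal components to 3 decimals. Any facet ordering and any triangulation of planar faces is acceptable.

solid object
 facet normal 0.072 -0.996 0.059
  outer loop
   vertex 2.2 1.8 0.1
   vertex 3.9 2.2 4.8
   vertex 0.9 1.8 1.7
  endloop
 endfacet
 facet normal -0.476 -0.687 0.549
  outer loop
   vertex 1.3 3.6 4.3
   vertex 0.9 1.8 1.7
   vertex 3.9 2.2 4.8
  endloop
 endfacet
 facet normal 0.319 0.783 0.533
  outer loop
   vertex 1.3 3.6 4.3
   vertex 3.9 2.2 4.8
   vertex 2.4 3.9 3.2
  endloop
 endfacet
 facet normal 0.725 0.687 0.050
  outer loop
   vertex 3.8 2.4 3.5
   vertex 2.4 3.9 3.2
   vertex 3.9 2.2 4.8
  endloop
 endfacet
 facet normal 0.634 -0.756 -0.165
  outer loop
   vertex 3.8 2.4 3.5
   vertex 3.9 2.2 4.8
   vertex 2.2 1.8 0.1
  endloop
 endfacet
 facet normal 0.701 0.568 -0.430
  outer loop
   vertex 3.8 2.4 3.5
   vertex 2.2 1.8 0.1
   vertex 2.4 3.9 3.2
  endloop
 endfacet
 facet normal -0.806 0.537 -0.248
  outer loop
   vertex 1.5 3.3 3.0
   vertex 0.9 1.8 1.7
   vertex 1.3 3.6 4.3
  endloop
 endfacet
 facet normal -0.493 0.828 -0.267
  outer loop
   vertex 1.5 3.3 3.0
   vertex 1.3 3.6 4.3
   vertex 2.4 3.9 3.2
  endloop
 endfacet
 facet normal -0.589 0.651 -0.479
  outer loop
   vertex 1.5 3.3 3.0
   vertex 2.2 1.8 0.1
   vertex 0.9 1.8 1.7
  endloop
 endfacet
 facet normal -0.403 0.770 -0.495
  outer loop
   vertex 1.5 3.3 3.0
   vertex 2.4 3.9 3.2
   vertex 2.2 1.8 0.1
  endloop
 endfacet
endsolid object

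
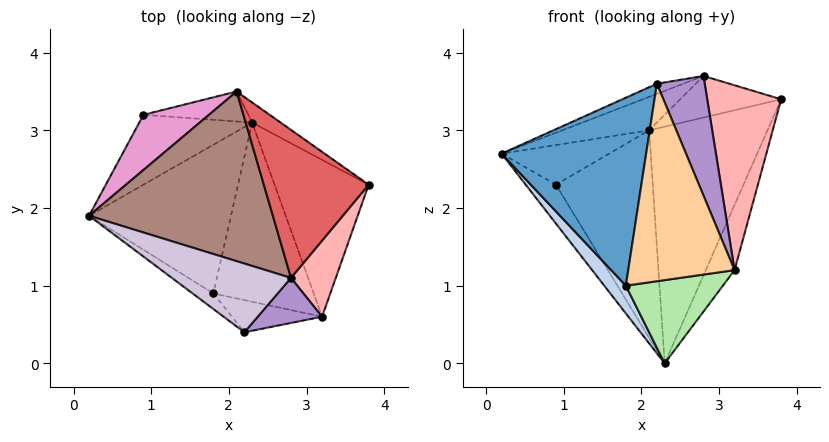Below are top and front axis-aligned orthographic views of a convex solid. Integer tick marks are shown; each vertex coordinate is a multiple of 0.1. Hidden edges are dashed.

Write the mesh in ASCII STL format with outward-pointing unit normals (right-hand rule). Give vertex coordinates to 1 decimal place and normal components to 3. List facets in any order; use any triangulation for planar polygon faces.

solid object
 facet normal -0.579 -0.812 -0.067
  outer loop
   vertex 1.8 0.9 1.0
   vertex 2.2 0.4 3.6
   vertex 0.2 1.9 2.7
  endloop
 endfacet
 facet normal -0.757 -0.120 -0.642
  outer loop
   vertex 1.8 0.9 1.0
   vertex 0.2 1.9 2.7
   vertex 2.3 3.1 0.0
  endloop
 endfacet
 facet normal 0.586 0.807 -0.069
  outer loop
   vertex 2.1 3.5 3.0
   vertex 3.8 2.3 3.4
   vertex 2.3 3.1 0.0
  endloop
 endfacet
 facet normal -0.185 -0.970 -0.158
  outer loop
   vertex 3.2 0.6 1.2
   vertex 2.2 0.4 3.6
   vertex 1.8 0.9 1.0
  endloop
 endfacet
 facet normal 0.917 0.153 -0.368
  outer loop
   vertex 3.2 0.6 1.2
   vertex 2.3 3.1 0.0
   vertex 3.8 2.3 3.4
  endloop
 endfacet
 facet normal 0.039 -0.421 -0.906
  outer loop
   vertex 3.2 0.6 1.2
   vertex 1.8 0.9 1.0
   vertex 2.3 3.1 0.0
  endloop
 endfacet
 facet normal -0.036 0.270 0.962
  outer loop
   vertex 2.8 1.1 3.7
   vertex 3.8 2.3 3.4
   vertex 2.1 3.5 3.0
  endloop
 endfacet
 facet normal 0.774 -0.585 0.241
  outer loop
   vertex 2.8 1.1 3.7
   vertex 3.2 0.6 1.2
   vertex 3.8 2.3 3.4
  endloop
 endfacet
 facet normal 0.719 -0.651 0.245
  outer loop
   vertex 2.8 1.1 3.7
   vertex 2.2 0.4 3.6
   vertex 3.2 0.6 1.2
  endloop
 endfacet
 facet normal -0.318 0.139 0.938
  outer loop
   vertex 2.8 1.1 3.7
   vertex 0.2 1.9 2.7
   vertex 2.2 0.4 3.6
  endloop
 endfacet
 facet normal -0.303 0.184 0.935
  outer loop
   vertex 2.8 1.1 3.7
   vertex 2.1 3.5 3.0
   vertex 0.2 1.9 2.7
  endloop
 endfacet
 facet normal -0.814 0.282 -0.508
  outer loop
   vertex 0.9 3.2 2.3
   vertex 2.3 3.1 0.0
   vertex 0.2 1.9 2.7
  endloop
 endfacet
 facet normal -0.527 0.496 0.690
  outer loop
   vertex 0.9 3.2 2.3
   vertex 0.2 1.9 2.7
   vertex 2.1 3.5 3.0
  endloop
 endfacet
 facet normal -0.162 0.977 -0.141
  outer loop
   vertex 0.9 3.2 2.3
   vertex 2.1 3.5 3.0
   vertex 2.3 3.1 0.0
  endloop
 endfacet
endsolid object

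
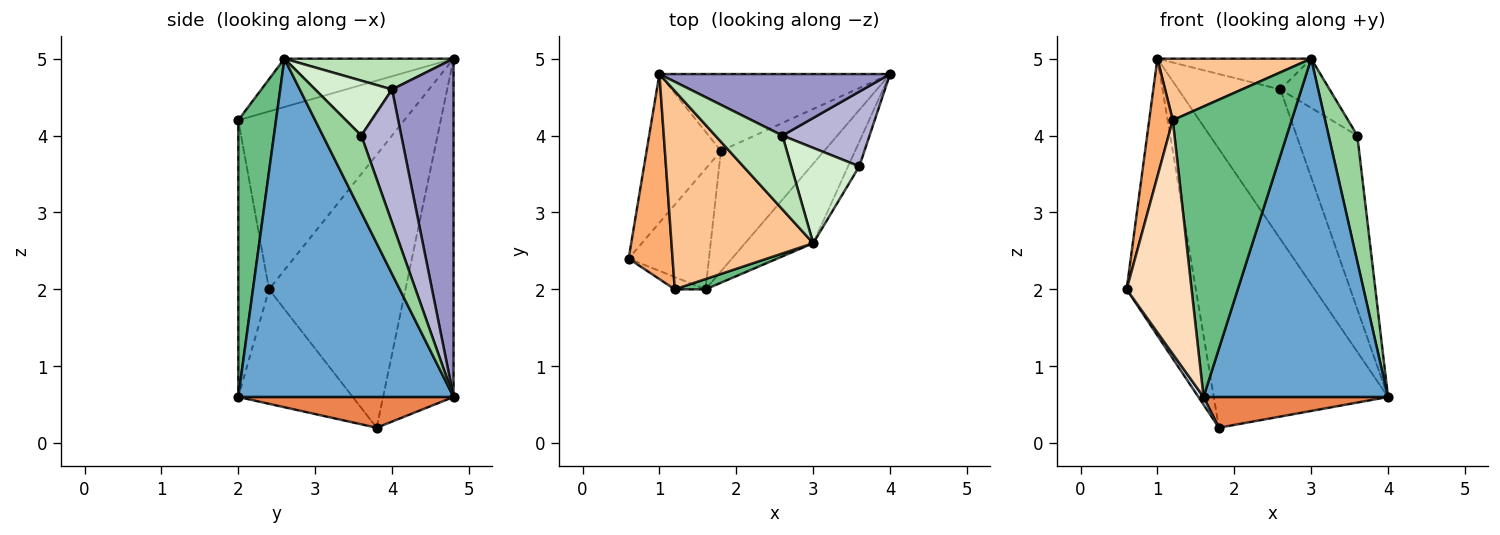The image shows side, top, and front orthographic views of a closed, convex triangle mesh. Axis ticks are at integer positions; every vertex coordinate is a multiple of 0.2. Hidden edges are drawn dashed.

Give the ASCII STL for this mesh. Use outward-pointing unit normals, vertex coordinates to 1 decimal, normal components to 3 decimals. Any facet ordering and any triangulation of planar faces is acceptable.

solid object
 facet normal 0.751 -0.643 -0.151
  outer loop
   vertex 1.6 2.0 0.6
   vertex 4.0 4.8 0.6
   vertex 3.0 2.6 5.0
  endloop
 endfacet
 facet normal -0.867 0.439 -0.236
  outer loop
   vertex 1.8 3.8 0.2
   vertex 0.6 2.4 2.0
   vertex 1.0 4.8 5.0
  endloop
 endfacet
 facet normal -0.363 0.898 -0.248
  outer loop
   vertex 1.8 3.8 0.2
   vertex 1.0 4.8 5.0
   vertex 4.0 4.8 0.6
  endloop
 endfacet
 facet normal -0.818 -0.037 -0.574
  outer loop
   vertex 1.8 3.8 0.2
   vertex 1.6 2.0 0.6
   vertex 0.6 2.4 2.0
  endloop
 endfacet
 facet normal 0.277 -0.238 -0.931
  outer loop
   vertex 1.8 3.8 0.2
   vertex 4.0 4.8 0.6
   vertex 1.6 2.0 0.6
  endloop
 endfacet
 facet normal -0.962 -0.137 0.237
  outer loop
   vertex 1.2 2.0 4.2
   vertex 1.0 4.8 5.0
   vertex 0.6 2.4 2.0
  endloop
 endfacet
 facet normal -0.310 -0.282 0.908
  outer loop
   vertex 1.2 2.0 4.2
   vertex 3.0 2.6 5.0
   vertex 1.0 4.8 5.0
  endloop
 endfacet
 facet normal -0.428 -0.903 -0.048
  outer loop
   vertex 1.2 2.0 4.2
   vertex 0.6 2.4 2.0
   vertex 1.6 2.0 0.6
  endloop
 endfacet
 facet normal 0.303 -0.953 0.034
  outer loop
   vertex 1.2 2.0 4.2
   vertex 1.6 2.0 0.6
   vertex 3.0 2.6 5.0
  endloop
 endfacet
 facet normal 0.796 -0.594 -0.116
  outer loop
   vertex 3.6 3.6 4.0
   vertex 3.0 2.6 5.0
   vertex 4.0 4.8 0.6
  endloop
 endfacet
 facet normal 0.390 0.354 0.850
  outer loop
   vertex 2.6 4.0 4.6
   vertex 1.0 4.8 5.0
   vertex 3.0 2.6 5.0
  endloop
 endfacet
 facet normal 0.582 0.373 0.722
  outer loop
   vertex 2.6 4.0 4.6
   vertex 3.0 2.6 5.0
   vertex 3.6 3.6 4.0
  endloop
 endfacet
 facet normal 0.487 0.808 0.332
  outer loop
   vertex 2.6 4.0 4.6
   vertex 4.0 4.8 0.6
   vertex 1.0 4.8 5.0
  endloop
 endfacet
 facet normal 0.517 0.786 0.338
  outer loop
   vertex 2.6 4.0 4.6
   vertex 3.6 3.6 4.0
   vertex 4.0 4.8 0.6
  endloop
 endfacet
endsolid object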